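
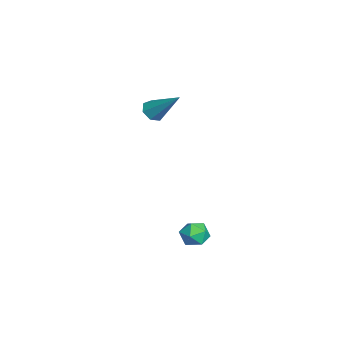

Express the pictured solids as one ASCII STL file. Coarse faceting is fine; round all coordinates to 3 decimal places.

solid 
facet normal -0.468 -0.567 -0.678
outer loop
vertex -2.786 -3.472 2.509
vertex -3.189 -2.938 2.341
vertex -2.58 -3.119 2.072
endloop
endfacet
facet normal 0.911 -0.397 0.109
outer loop
vertex -2.786 -3.472 2.509
vertex -2.58 -3.119 2.072
vertex -2.171 -1.702 3.819
endloop
endfacet
facet normal -0.468 -0.568 -0.677
outer loop
vertex -2.58 -3.119 2.072
vertex -3.189 -2.938 2.341
vertex -2.833 -2.63 1.837
endloop
endfacet
facet normal 0.875 0.255 -0.412
outer loop
vertex -2.58 -3.119 2.072
vertex -2.833 -2.63 1.837
vertex -2.171 -1.702 3.819
endloop
endfacet
facet normal -0.467 -0.568 -0.677
outer loop
vertex -2.833 -2.63 1.837
vertex -3.189 -2.938 2.341
vertex -3.354 -2.373 1.981
endloop
endfacet
facet normal 0.277 0.831 -0.482
outer loop
vertex -2.833 -2.63 1.837
vertex -3.354 -2.373 1.981
vertex -2.171 -1.702 3.819
endloop
endfacet
facet normal -0.467 -0.568 -0.678
outer loop
vertex -3.354 -2.373 1.981
vertex -3.189 -2.938 2.341
vertex -3.751 -2.542 2.396
endloop
endfacet
facet normal -0.434 0.900 -0.049
outer loop
vertex -3.354 -2.373 1.981
vertex -3.751 -2.542 2.396
vertex -2.171 -1.702 3.819
endloop
endfacet
facet normal -0.466 -0.568 -0.678
outer loop
vertex -3.751 -2.542 2.396
vertex -3.189 -2.938 2.341
vertex -3.725 -3.009 2.769
endloop
endfacet
facet normal -0.721 0.407 0.560
outer loop
vertex -3.751 -2.542 2.396
vertex -3.725 -3.009 2.769
vertex -2.171 -1.702 3.819
endloop
endfacet
facet normal -0.467 -0.567 -0.679
outer loop
vertex -3.725 -3.009 2.769
vertex -3.189 -2.938 2.341
vertex -3.296 -3.423 2.82
endloop
endfacet
facet normal -0.370 -0.274 0.888
outer loop
vertex -3.725 -3.009 2.769
vertex -3.296 -3.423 2.82
vertex -2.171 -1.702 3.819
endloop
endfacet
facet normal -0.468 -0.567 -0.678
outer loop
vertex -3.296 -3.423 2.82
vertex -3.189 -2.938 2.341
vertex -2.786 -3.472 2.509
endloop
endfacet
facet normal 0.358 -0.633 0.687
outer loop
vertex -3.296 -3.423 2.82
vertex -2.786 -3.472 2.509
vertex -2.171 -1.702 3.819
endloop
endfacet
facet normal -0.939 0.227 0.260
outer loop
vertex 0.894 -0.927 -3.787
vertex 0.92 -1.496 -3.196
vertex 1.151 -0.725 -3.035
endloop
endfacet
facet normal -0.603 0.797 -0.008
outer loop
vertex 0.894 -0.927 -3.787
vertex 1.151 -0.725 -3.035
vertex 1.543 -0.435 -3.694
endloop
endfacet
facet normal -0.386 0.635 -0.669
outer loop
vertex 0.894 -0.927 -3.787
vertex 1.543 -0.435 -3.694
vertex 1.555 -1.026 -4.262
endloop
endfacet
facet normal -0.587 -0.034 -0.809
outer loop
vertex 0.894 -0.927 -3.787
vertex 1.555 -1.026 -4.262
vertex 1.17 -1.681 -3.955
endloop
endfacet
facet normal -0.928 -0.287 -0.236
outer loop
vertex 0.894 -0.927 -3.787
vertex 1.17 -1.681 -3.955
vertex 0.92 -1.496 -3.196
endloop
endfacet
facet normal -0.024 0.920 0.390
outer loop
vertex 1.543 -0.435 -3.694
vertex 1.151 -0.725 -3.035
vertex 1.97 -0.699 -3.045
endloop
endfacet
facet normal -0.567 -0.002 0.824
outer loop
vertex 1.151 -0.725 -3.035
vertex 0.92 -1.496 -3.196
vertex 1.585 -1.354 -2.738
endloop
endfacet
facet normal -0.550 -0.835 0.022
outer loop
vertex 0.92 -1.496 -3.196
vertex 1.17 -1.681 -3.955
vertex 1.597 -1.945 -3.306
endloop
endfacet
facet normal 0.002 -0.426 -0.905
outer loop
vertex 1.17 -1.681 -3.955
vertex 1.555 -1.026 -4.262
vertex 1.989 -1.655 -3.965
endloop
endfacet
facet normal 0.326 0.658 -0.678
outer loop
vertex 1.555 -1.026 -4.262
vertex 1.543 -0.435 -3.694
vertex 2.22 -0.884 -3.804
endloop
endfacet
facet normal 0.587 0.034 0.809
outer loop
vertex 2.246 -1.453 -3.213
vertex 1.97 -0.699 -3.045
vertex 1.585 -1.354 -2.738
endloop
endfacet
facet normal 0.386 -0.635 0.669
outer loop
vertex 2.246 -1.453 -3.213
vertex 1.585 -1.354 -2.738
vertex 1.597 -1.945 -3.306
endloop
endfacet
facet normal 0.603 -0.797 0.008
outer loop
vertex 2.246 -1.453 -3.213
vertex 1.597 -1.945 -3.306
vertex 1.989 -1.655 -3.965
endloop
endfacet
facet normal 0.939 -0.227 -0.260
outer loop
vertex 2.246 -1.453 -3.213
vertex 1.989 -1.655 -3.965
vertex 2.22 -0.884 -3.804
endloop
endfacet
facet normal 0.928 0.287 0.236
outer loop
vertex 2.246 -1.453 -3.213
vertex 2.22 -0.884 -3.804
vertex 1.97 -0.699 -3.045
endloop
endfacet
facet normal -0.002 0.426 0.905
outer loop
vertex 1.585 -1.354 -2.738
vertex 1.97 -0.699 -3.045
vertex 1.151 -0.725 -3.035
endloop
endfacet
facet normal -0.326 -0.658 0.678
outer loop
vertex 1.597 -1.945 -3.306
vertex 1.585 -1.354 -2.738
vertex 0.92 -1.496 -3.196
endloop
endfacet
facet normal 0.024 -0.920 -0.390
outer loop
vertex 1.989 -1.655 -3.965
vertex 1.597 -1.945 -3.306
vertex 1.17 -1.681 -3.955
endloop
endfacet
facet normal 0.567 0.002 -0.824
outer loop
vertex 2.22 -0.884 -3.804
vertex 1.989 -1.655 -3.965
vertex 1.555 -1.026 -4.262
endloop
endfacet
facet normal 0.550 0.835 -0.022
outer loop
vertex 1.97 -0.699 -3.045
vertex 2.22 -0.884 -3.804
vertex 1.543 -0.435 -3.694
endloop
endfacet

endsolid


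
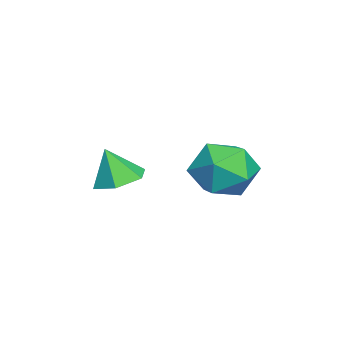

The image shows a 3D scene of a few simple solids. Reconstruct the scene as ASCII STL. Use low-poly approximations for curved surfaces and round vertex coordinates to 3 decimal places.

solid 
facet normal -0.988 -0.151 0.005
outer loop
vertex 2.808 1.533 -4.343
vertex 2.96 0.561 -3.715
vertex 2.806 1.585 -3.177
endloop
endfacet
facet normal -0.838 0.545 -0.026
outer loop
vertex 2.808 1.533 -4.343
vertex 2.806 1.585 -3.177
vertex 3.359 2.405 -3.796
endloop
endfacet
facet normal -0.442 0.660 -0.607
outer loop
vertex 2.808 1.533 -4.343
vertex 3.359 2.405 -3.796
vertex 3.854 1.888 -4.718
endloop
endfacet
facet normal -0.347 0.034 -0.937
outer loop
vertex 2.808 1.533 -4.343
vertex 3.854 1.888 -4.718
vertex 3.608 0.748 -4.668
endloop
endfacet
facet normal -0.686 -0.468 -0.558
outer loop
vertex 2.808 1.533 -4.343
vertex 3.608 0.748 -4.668
vertex 2.96 0.561 -3.715
endloop
endfacet
facet normal -0.443 0.711 0.546
outer loop
vertex 3.359 2.405 -3.796
vertex 2.806 1.585 -3.177
vertex 3.852 1.972 -2.832
endloop
endfacet
facet normal -0.686 -0.416 0.596
outer loop
vertex 2.806 1.585 -3.177
vertex 2.96 0.561 -3.715
vertex 3.606 0.832 -2.782
endloop
endfacet
facet normal -0.197 -0.928 -0.316
outer loop
vertex 2.96 0.561 -3.715
vertex 3.608 0.748 -4.668
vertex 4.101 0.315 -3.704
endloop
endfacet
facet normal 0.350 -0.116 -0.930
outer loop
vertex 3.608 0.748 -4.668
vertex 3.854 1.888 -4.718
vertex 4.654 1.135 -4.323
endloop
endfacet
facet normal 0.197 0.896 -0.397
outer loop
vertex 3.854 1.888 -4.718
vertex 3.359 2.405 -3.796
vertex 4.5 2.159 -3.785
endloop
endfacet
facet normal 0.347 -0.034 0.937
outer loop
vertex 4.652 1.187 -3.157
vertex 3.852 1.972 -2.832
vertex 3.606 0.832 -2.782
endloop
endfacet
facet normal 0.442 -0.660 0.607
outer loop
vertex 4.652 1.187 -3.157
vertex 3.606 0.832 -2.782
vertex 4.101 0.315 -3.704
endloop
endfacet
facet normal 0.838 -0.545 0.026
outer loop
vertex 4.652 1.187 -3.157
vertex 4.101 0.315 -3.704
vertex 4.654 1.135 -4.323
endloop
endfacet
facet normal 0.988 0.151 -0.005
outer loop
vertex 4.652 1.187 -3.157
vertex 4.654 1.135 -4.323
vertex 4.5 2.159 -3.785
endloop
endfacet
facet normal 0.686 0.468 0.558
outer loop
vertex 4.652 1.187 -3.157
vertex 4.5 2.159 -3.785
vertex 3.852 1.972 -2.832
endloop
endfacet
facet normal -0.350 0.116 0.930
outer loop
vertex 3.606 0.832 -2.782
vertex 3.852 1.972 -2.832
vertex 2.806 1.585 -3.177
endloop
endfacet
facet normal -0.197 -0.896 0.397
outer loop
vertex 4.101 0.315 -3.704
vertex 3.606 0.832 -2.782
vertex 2.96 0.561 -3.715
endloop
endfacet
facet normal 0.443 -0.711 -0.546
outer loop
vertex 4.654 1.135 -4.323
vertex 4.101 0.315 -3.704
vertex 3.608 0.748 -4.668
endloop
endfacet
facet normal 0.686 0.416 -0.596
outer loop
vertex 4.5 2.159 -3.785
vertex 4.654 1.135 -4.323
vertex 3.854 1.888 -4.718
endloop
endfacet
facet normal 0.197 0.928 0.316
outer loop
vertex 3.852 1.972 -2.832
vertex 4.5 2.159 -3.785
vertex 3.359 2.405 -3.796
endloop
endfacet
facet normal -0.005 0.328 -0.945
outer loop
vertex 4.14 -2.456 -4.641
vertex 3.647 -1.768 -4.399
vertex 4.524 -1.708 -4.383
endloop
endfacet
facet normal 0.777 -0.521 0.353
outer loop
vertex 4.14 -2.456 -4.641
vertex 4.524 -1.708 -4.383
vertex 3.653 -2.192 -3.181
endloop
endfacet
facet normal -0.005 0.327 -0.945
outer loop
vertex 4.524 -1.708 -4.383
vertex 3.647 -1.768 -4.399
vertex 4.032 -1.02 -4.142
endloop
endfacet
facet normal 0.716 0.289 0.635
outer loop
vertex 4.524 -1.708 -4.383
vertex 4.032 -1.02 -4.142
vertex 3.653 -2.192 -3.181
endloop
endfacet
facet normal -0.006 0.327 -0.945
outer loop
vertex 4.032 -1.02 -4.142
vertex 3.647 -1.768 -4.399
vertex 3.154 -1.081 -4.158
endloop
endfacet
facet normal -0.059 0.644 0.763
outer loop
vertex 4.032 -1.02 -4.142
vertex 3.154 -1.081 -4.158
vertex 3.653 -2.192 -3.181
endloop
endfacet
facet normal -0.005 0.328 -0.945
outer loop
vertex 3.154 -1.081 -4.158
vertex 3.647 -1.768 -4.399
vertex 2.769 -1.829 -4.416
endloop
endfacet
facet normal -0.772 0.188 0.608
outer loop
vertex 3.154 -1.081 -4.158
vertex 2.769 -1.829 -4.416
vertex 3.653 -2.192 -3.181
endloop
endfacet
facet normal -0.004 0.328 -0.945
outer loop
vertex 2.769 -1.829 -4.416
vertex 3.647 -1.768 -4.399
vertex 3.262 -2.517 -4.657
endloop
endfacet
facet normal -0.711 -0.623 0.326
outer loop
vertex 2.769 -1.829 -4.416
vertex 3.262 -2.517 -4.657
vertex 3.653 -2.192 -3.181
endloop
endfacet
facet normal -0.006 0.328 -0.945
outer loop
vertex 3.262 -2.517 -4.657
vertex 3.647 -1.768 -4.399
vertex 4.14 -2.456 -4.641
endloop
endfacet
facet normal 0.064 -0.978 0.198
outer loop
vertex 3.262 -2.517 -4.657
vertex 4.14 -2.456 -4.641
vertex 3.653 -2.192 -3.181
endloop
endfacet

endsolid


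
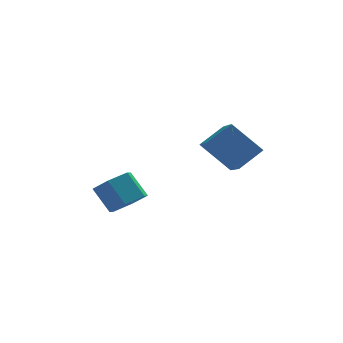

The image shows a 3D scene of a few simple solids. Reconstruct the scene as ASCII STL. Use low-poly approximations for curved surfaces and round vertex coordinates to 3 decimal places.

solid 
facet normal -0.652 0.336 0.680
outer loop
vertex 3.223 -3.052 2.951
vertex 3.179 -1.707 2.245
vertex 2.435 -3.387 2.361
endloop
endfacet
facet normal 0.029 -0.885 0.464
outer loop
vertex 3.341 -3.853 1.415
vertex 3.223 -3.052 2.951
vertex 2.435 -3.387 2.361
endloop
endfacet
facet normal -0.652 0.336 0.680
outer loop
vertex 2.435 -3.387 2.361
vertex 3.179 -1.707 2.245
vertex 2.391 -2.042 1.655
endloop
endfacet
facet normal -0.758 -0.322 -0.567
outer loop
vertex 2.391 -2.042 1.655
vertex 3.341 -3.853 1.415
vertex 2.435 -3.387 2.361
endloop
endfacet
facet normal 0.758 0.322 0.567
outer loop
vertex 3.223 -3.052 2.951
vertex 4.085 -2.173 1.299
vertex 3.179 -1.707 2.245
endloop
endfacet
facet normal 0.029 -0.885 0.464
outer loop
vertex 4.129 -3.518 2.005
vertex 3.223 -3.052 2.951
vertex 3.341 -3.853 1.415
endloop
endfacet
facet normal 0.758 0.322 0.567
outer loop
vertex 4.129 -3.518 2.005
vertex 4.085 -2.173 1.299
vertex 3.223 -3.052 2.951
endloop
endfacet
facet normal -0.029 0.885 -0.464
outer loop
vertex 3.179 -1.707 2.245
vertex 4.085 -2.173 1.299
vertex 2.391 -2.042 1.655
endloop
endfacet
facet normal -0.758 -0.322 -0.567
outer loop
vertex 3.297 -2.508 0.709
vertex 3.341 -3.853 1.415
vertex 2.391 -2.042 1.655
endloop
endfacet
facet normal -0.029 0.885 -0.464
outer loop
vertex 2.391 -2.042 1.655
vertex 4.085 -2.173 1.299
vertex 3.297 -2.508 0.709
endloop
endfacet
facet normal 0.652 -0.336 -0.680
outer loop
vertex 3.297 -2.508 0.709
vertex 4.129 -3.518 2.005
vertex 3.341 -3.853 1.415
endloop
endfacet
facet normal 0.652 -0.336 -0.680
outer loop
vertex 4.085 -2.173 1.299
vertex 4.129 -3.518 2.005
vertex 3.297 -2.508 0.709
endloop
endfacet
facet normal 0.449 -0.500 -0.740
outer loop
vertex 0.536 -3.297 0.154
vertex 0.094 -3.0 -0.315
vertex 0.708 -2.682 -0.157
endloop
endfacet
facet normal 0.860 0.017 0.510
outer loop
vertex 0.536 -3.297 0.154
vertex 0.708 -2.682 -0.157
vertex 0.069 -2.777 0.924
endloop
endfacet
facet normal 0.860 0.017 0.510
outer loop
vertex 0.069 -2.777 0.924
vertex 0.708 -2.682 -0.157
vertex 0.241 -2.162 0.613
endloop
endfacet
facet normal -0.449 0.500 0.741
outer loop
vertex 0.069 -2.777 0.924
vertex 0.241 -2.162 0.613
vertex -0.374 -2.48 0.455
endloop
endfacet
facet normal 0.450 -0.501 -0.740
outer loop
vertex 0.708 -2.682 -0.157
vertex 0.094 -3.0 -0.315
vertex 0.266 -2.386 -0.626
endloop
endfacet
facet normal 0.640 0.758 -0.124
outer loop
vertex 0.708 -2.682 -0.157
vertex 0.266 -2.386 -0.626
vertex 0.241 -2.162 0.613
endloop
endfacet
facet normal 0.641 0.758 -0.124
outer loop
vertex 0.241 -2.162 0.613
vertex 0.266 -2.386 -0.626
vertex -0.201 -1.865 0.144
endloop
endfacet
facet normal -0.449 0.501 0.740
outer loop
vertex 0.241 -2.162 0.613
vertex -0.201 -1.865 0.144
vertex -0.374 -2.48 0.455
endloop
endfacet
facet normal 0.448 -0.501 -0.741
outer loop
vertex 0.266 -2.386 -0.626
vertex 0.094 -3.0 -0.315
vertex -0.349 -2.703 -0.784
endloop
endfacet
facet normal -0.219 0.741 -0.634
outer loop
vertex 0.266 -2.386 -0.626
vertex -0.349 -2.703 -0.784
vertex -0.201 -1.865 0.144
endloop
endfacet
facet normal -0.220 0.741 -0.634
outer loop
vertex -0.201 -1.865 0.144
vertex -0.349 -2.703 -0.784
vertex -0.816 -2.183 -0.014
endloop
endfacet
facet normal -0.449 0.501 0.740
outer loop
vertex -0.201 -1.865 0.144
vertex -0.816 -2.183 -0.014
vertex -0.374 -2.48 0.455
endloop
endfacet
facet normal 0.449 -0.500 -0.741
outer loop
vertex -0.349 -2.703 -0.784
vertex 0.094 -3.0 -0.315
vertex -0.521 -3.318 -0.473
endloop
endfacet
facet normal -0.860 -0.017 -0.510
outer loop
vertex -0.349 -2.703 -0.784
vertex -0.521 -3.318 -0.473
vertex -0.816 -2.183 -0.014
endloop
endfacet
facet normal -0.860 -0.017 -0.510
outer loop
vertex -0.816 -2.183 -0.014
vertex -0.521 -3.318 -0.473
vertex -0.988 -2.798 0.297
endloop
endfacet
facet normal -0.449 0.500 0.740
outer loop
vertex -0.816 -2.183 -0.014
vertex -0.988 -2.798 0.297
vertex -0.374 -2.48 0.455
endloop
endfacet
facet normal 0.449 -0.501 -0.740
outer loop
vertex -0.521 -3.318 -0.473
vertex 0.094 -3.0 -0.315
vertex -0.079 -3.615 -0.004
endloop
endfacet
facet normal -0.640 -0.758 0.124
outer loop
vertex -0.521 -3.318 -0.473
vertex -0.079 -3.615 -0.004
vertex -0.988 -2.798 0.297
endloop
endfacet
facet normal -0.640 -0.758 0.125
outer loop
vertex -0.988 -2.798 0.297
vertex -0.079 -3.615 -0.004
vertex -0.546 -3.094 0.766
endloop
endfacet
facet normal -0.450 0.501 0.740
outer loop
vertex -0.988 -2.798 0.297
vertex -0.546 -3.094 0.766
vertex -0.374 -2.48 0.455
endloop
endfacet
facet normal 0.449 -0.501 -0.740
outer loop
vertex -0.079 -3.615 -0.004
vertex 0.094 -3.0 -0.315
vertex 0.536 -3.297 0.154
endloop
endfacet
facet normal 0.220 -0.741 0.635
outer loop
vertex -0.079 -3.615 -0.004
vertex 0.536 -3.297 0.154
vertex -0.546 -3.094 0.766
endloop
endfacet
facet normal 0.219 -0.742 0.634
outer loop
vertex -0.546 -3.094 0.766
vertex 0.536 -3.297 0.154
vertex 0.069 -2.777 0.924
endloop
endfacet
facet normal -0.448 0.501 0.741
outer loop
vertex -0.546 -3.094 0.766
vertex 0.069 -2.777 0.924
vertex -0.374 -2.48 0.455
endloop
endfacet

endsolid


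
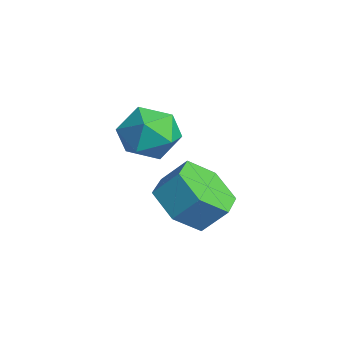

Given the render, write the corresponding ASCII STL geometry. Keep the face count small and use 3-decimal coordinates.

solid 
facet normal -0.886 0.034 0.462
outer loop
vertex -4.646 1.934 0.992
vertex -4.84 0.945 0.693
vertex -4.356 1.132 1.607
endloop
endfacet
facet normal -0.412 0.456 0.789
outer loop
vertex -4.646 1.934 0.992
vertex -4.356 1.132 1.607
vertex -3.71 1.951 1.471
endloop
endfacet
facet normal -0.177 0.933 0.313
outer loop
vertex -4.646 1.934 0.992
vertex -3.71 1.951 1.471
vertex -3.796 2.27 0.473
endloop
endfacet
facet normal -0.506 0.806 -0.307
outer loop
vertex -4.646 1.934 0.992
vertex -3.796 2.27 0.473
vertex -4.494 1.648 -0.008
endloop
endfacet
facet normal -0.944 0.250 -0.215
outer loop
vertex -4.646 1.934 0.992
vertex -4.494 1.648 -0.008
vertex -4.84 0.945 0.693
endloop
endfacet
facet normal 0.142 0.052 0.989
outer loop
vertex -3.71 1.951 1.471
vertex -4.356 1.132 1.607
vertex -3.326 0.972 1.468
endloop
endfacet
facet normal -0.625 -0.630 0.460
outer loop
vertex -4.356 1.132 1.607
vertex -4.84 0.945 0.693
vertex -4.024 0.35 0.987
endloop
endfacet
facet normal -0.719 -0.280 -0.636
outer loop
vertex -4.84 0.945 0.693
vertex -4.494 1.648 -0.008
vertex -4.11 0.669 -0.011
endloop
endfacet
facet normal -0.010 0.619 -0.786
outer loop
vertex -4.494 1.648 -0.008
vertex -3.796 2.27 0.473
vertex -3.464 1.488 -0.147
endloop
endfacet
facet normal 0.522 0.824 0.218
outer loop
vertex -3.796 2.27 0.473
vertex -3.71 1.951 1.471
vertex -2.98 1.675 0.767
endloop
endfacet
facet normal 0.506 -0.806 0.307
outer loop
vertex -3.174 0.686 0.468
vertex -3.326 0.972 1.468
vertex -4.024 0.35 0.987
endloop
endfacet
facet normal 0.177 -0.933 -0.313
outer loop
vertex -3.174 0.686 0.468
vertex -4.024 0.35 0.987
vertex -4.11 0.669 -0.011
endloop
endfacet
facet normal 0.412 -0.456 -0.789
outer loop
vertex -3.174 0.686 0.468
vertex -4.11 0.669 -0.011
vertex -3.464 1.488 -0.147
endloop
endfacet
facet normal 0.886 -0.034 -0.462
outer loop
vertex -3.174 0.686 0.468
vertex -3.464 1.488 -0.147
vertex -2.98 1.675 0.767
endloop
endfacet
facet normal 0.944 -0.250 0.215
outer loop
vertex -3.174 0.686 0.468
vertex -2.98 1.675 0.767
vertex -3.326 0.972 1.468
endloop
endfacet
facet normal 0.010 -0.619 0.786
outer loop
vertex -4.024 0.35 0.987
vertex -3.326 0.972 1.468
vertex -4.356 1.132 1.607
endloop
endfacet
facet normal -0.522 -0.824 -0.218
outer loop
vertex -4.11 0.669 -0.011
vertex -4.024 0.35 0.987
vertex -4.84 0.945 0.693
endloop
endfacet
facet normal -0.142 -0.052 -0.989
outer loop
vertex -3.464 1.488 -0.147
vertex -4.11 0.669 -0.011
vertex -4.494 1.648 -0.008
endloop
endfacet
facet normal 0.625 0.630 -0.460
outer loop
vertex -2.98 1.675 0.767
vertex -3.464 1.488 -0.147
vertex -3.796 2.27 0.473
endloop
endfacet
facet normal 0.719 0.280 0.636
outer loop
vertex -3.326 0.972 1.468
vertex -2.98 1.675 0.767
vertex -3.71 1.951 1.471
endloop
endfacet
facet normal -0.289 -0.609 -0.738
outer loop
vertex -0.486 1.679 -1.393
vertex -1.378 1.398 -0.812
vertex -1.418 2.254 -1.503
endloop
endfacet
facet normal 0.447 0.596 -0.667
outer loop
vertex -0.486 1.679 -1.393
vertex -1.418 2.254 -1.503
vertex -0.171 2.343 -0.588
endloop
endfacet
facet normal 0.447 0.596 -0.667
outer loop
vertex -0.171 2.343 -0.588
vertex -1.418 2.254 -1.503
vertex -1.103 2.918 -0.698
endloop
endfacet
facet normal 0.289 0.609 0.739
outer loop
vertex -0.171 2.343 -0.588
vertex -1.103 2.918 -0.698
vertex -1.062 2.062 -0.008
endloop
endfacet
facet normal -0.289 -0.609 -0.738
outer loop
vertex -1.418 2.254 -1.503
vertex -1.378 1.398 -0.812
vertex -2.309 1.973 -0.922
endloop
endfacet
facet normal -0.510 0.751 -0.420
outer loop
vertex -1.418 2.254 -1.503
vertex -2.309 1.973 -0.922
vertex -1.103 2.918 -0.698
endloop
endfacet
facet normal -0.510 0.751 -0.420
outer loop
vertex -1.103 2.918 -0.698
vertex -2.309 1.973 -0.922
vertex -1.994 2.637 -0.117
endloop
endfacet
facet normal 0.289 0.609 0.738
outer loop
vertex -1.103 2.918 -0.698
vertex -1.994 2.637 -0.117
vertex -1.062 2.062 -0.008
endloop
endfacet
facet normal -0.289 -0.609 -0.739
outer loop
vertex -2.309 1.973 -0.922
vertex -1.378 1.398 -0.812
vertex -2.269 1.117 -0.232
endloop
endfacet
facet normal -0.957 0.154 0.247
outer loop
vertex -2.309 1.973 -0.922
vertex -2.269 1.117 -0.232
vertex -1.994 2.637 -0.117
endloop
endfacet
facet normal -0.957 0.154 0.247
outer loop
vertex -1.994 2.637 -0.117
vertex -2.269 1.117 -0.232
vertex -1.954 1.781 0.573
endloop
endfacet
facet normal 0.289 0.609 0.739
outer loop
vertex -1.994 2.637 -0.117
vertex -1.954 1.781 0.573
vertex -1.062 2.062 -0.008
endloop
endfacet
facet normal -0.289 -0.609 -0.739
outer loop
vertex -2.269 1.117 -0.232
vertex -1.378 1.398 -0.812
vertex -1.337 0.542 -0.122
endloop
endfacet
facet normal -0.447 -0.596 0.667
outer loop
vertex -2.269 1.117 -0.232
vertex -1.337 0.542 -0.122
vertex -1.954 1.781 0.573
endloop
endfacet
facet normal -0.447 -0.596 0.667
outer loop
vertex -1.954 1.781 0.573
vertex -1.337 0.542 -0.122
vertex -1.022 1.206 0.683
endloop
endfacet
facet normal 0.289 0.609 0.738
outer loop
vertex -1.954 1.781 0.573
vertex -1.022 1.206 0.683
vertex -1.062 2.062 -0.008
endloop
endfacet
facet normal -0.289 -0.609 -0.738
outer loop
vertex -1.337 0.542 -0.122
vertex -1.378 1.398 -0.812
vertex -0.446 0.823 -0.703
endloop
endfacet
facet normal 0.510 -0.751 0.420
outer loop
vertex -1.337 0.542 -0.122
vertex -0.446 0.823 -0.703
vertex -1.022 1.206 0.683
endloop
endfacet
facet normal 0.510 -0.751 0.420
outer loop
vertex -1.022 1.206 0.683
vertex -0.446 0.823 -0.703
vertex -0.131 1.487 0.102
endloop
endfacet
facet normal 0.289 0.609 0.738
outer loop
vertex -1.022 1.206 0.683
vertex -0.131 1.487 0.102
vertex -1.062 2.062 -0.008
endloop
endfacet
facet normal -0.289 -0.609 -0.739
outer loop
vertex -0.446 0.823 -0.703
vertex -1.378 1.398 -0.812
vertex -0.486 1.679 -1.393
endloop
endfacet
facet normal 0.957 -0.154 -0.247
outer loop
vertex -0.446 0.823 -0.703
vertex -0.486 1.679 -1.393
vertex -0.131 1.487 0.102
endloop
endfacet
facet normal 0.957 -0.154 -0.247
outer loop
vertex -0.131 1.487 0.102
vertex -0.486 1.679 -1.393
vertex -0.171 2.343 -0.588
endloop
endfacet
facet normal 0.289 0.609 0.739
outer loop
vertex -0.131 1.487 0.102
vertex -0.171 2.343 -0.588
vertex -1.062 2.062 -0.008
endloop
endfacet

endsolid


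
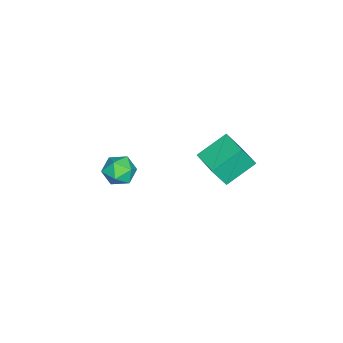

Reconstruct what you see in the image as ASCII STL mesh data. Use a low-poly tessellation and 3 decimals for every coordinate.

solid 
facet normal -0.363 0.800 0.478
outer loop
vertex -4.288 -2.454 -2.564
vertex -4.41 -3.068 -1.629
vertex -3.447 -2.518 -1.819
endloop
endfacet
facet normal 0.101 0.994 -0.029
outer loop
vertex -4.288 -2.454 -2.564
vertex -3.447 -2.518 -1.819
vertex -3.227 -2.572 -2.921
endloop
endfacet
facet normal -0.137 0.745 -0.653
outer loop
vertex -4.288 -2.454 -2.564
vertex -3.227 -2.572 -2.921
vertex -4.055 -3.155 -3.412
endloop
endfacet
facet normal -0.748 0.396 -0.533
outer loop
vertex -4.288 -2.454 -2.564
vertex -4.055 -3.155 -3.412
vertex -4.786 -3.461 -2.613
endloop
endfacet
facet normal -0.887 0.431 0.167
outer loop
vertex -4.288 -2.454 -2.564
vertex -4.786 -3.461 -2.613
vertex -4.41 -3.068 -1.629
endloop
endfacet
facet normal 0.726 0.679 0.112
outer loop
vertex -3.227 -2.572 -2.921
vertex -3.447 -2.518 -1.819
vertex -2.694 -3.259 -2.207
endloop
endfacet
facet normal -0.025 0.365 0.931
outer loop
vertex -3.447 -2.518 -1.819
vertex -4.41 -3.068 -1.629
vertex -3.425 -3.565 -1.408
endloop
endfacet
facet normal -0.873 -0.234 0.427
outer loop
vertex -4.41 -3.068 -1.629
vertex -4.786 -3.461 -2.613
vertex -4.253 -4.148 -1.899
endloop
endfacet
facet normal -0.648 -0.290 -0.704
outer loop
vertex -4.786 -3.461 -2.613
vertex -4.055 -3.155 -3.412
vertex -4.033 -4.202 -3.001
endloop
endfacet
facet normal 0.340 0.274 -0.899
outer loop
vertex -4.055 -3.155 -3.412
vertex -3.227 -2.572 -2.921
vertex -3.07 -3.652 -3.191
endloop
endfacet
facet normal 0.748 -0.396 0.533
outer loop
vertex -3.192 -4.266 -2.256
vertex -2.694 -3.259 -2.207
vertex -3.425 -3.565 -1.408
endloop
endfacet
facet normal 0.137 -0.745 0.653
outer loop
vertex -3.192 -4.266 -2.256
vertex -3.425 -3.565 -1.408
vertex -4.253 -4.148 -1.899
endloop
endfacet
facet normal -0.101 -0.994 0.029
outer loop
vertex -3.192 -4.266 -2.256
vertex -4.253 -4.148 -1.899
vertex -4.033 -4.202 -3.001
endloop
endfacet
facet normal 0.363 -0.800 -0.478
outer loop
vertex -3.192 -4.266 -2.256
vertex -4.033 -4.202 -3.001
vertex -3.07 -3.652 -3.191
endloop
endfacet
facet normal 0.887 -0.431 -0.167
outer loop
vertex -3.192 -4.266 -2.256
vertex -3.07 -3.652 -3.191
vertex -2.694 -3.259 -2.207
endloop
endfacet
facet normal 0.648 0.290 0.704
outer loop
vertex -3.425 -3.565 -1.408
vertex -2.694 -3.259 -2.207
vertex -3.447 -2.518 -1.819
endloop
endfacet
facet normal -0.340 -0.274 0.899
outer loop
vertex -4.253 -4.148 -1.899
vertex -3.425 -3.565 -1.408
vertex -4.41 -3.068 -1.629
endloop
endfacet
facet normal -0.726 -0.679 -0.112
outer loop
vertex -4.033 -4.202 -3.001
vertex -4.253 -4.148 -1.899
vertex -4.786 -3.461 -2.613
endloop
endfacet
facet normal 0.025 -0.365 -0.931
outer loop
vertex -3.07 -3.652 -3.191
vertex -4.033 -4.202 -3.001
vertex -4.055 -3.155 -3.412
endloop
endfacet
facet normal 0.873 0.234 -0.427
outer loop
vertex -2.694 -3.259 -2.207
vertex -3.07 -3.652 -3.191
vertex -3.227 -2.572 -2.921
endloop
endfacet
facet normal -0.294 0.404 -0.866
outer loop
vertex -3.492 3.91 2.121
vertex -2.169 5.154 2.252
vertex -2.163 2.609 1.062
endloop
endfacet
facet normal -0.726 -0.683 -0.072
outer loop
vertex -1.651 1.906 2.568
vertex -3.492 3.91 2.121
vertex -2.163 2.609 1.062
endloop
endfacet
facet normal -0.295 0.404 -0.866
outer loop
vertex -2.163 2.609 1.062
vertex -2.169 5.154 2.252
vertex -0.841 3.853 1.192
endloop
endfacet
facet normal 0.621 -0.608 -0.495
outer loop
vertex -0.841 3.853 1.192
vertex -1.651 1.906 2.568
vertex -2.163 2.609 1.062
endloop
endfacet
facet normal -0.621 0.608 0.495
outer loop
vertex -3.492 3.91 2.121
vertex -1.657 4.451 3.758
vertex -2.169 5.154 2.252
endloop
endfacet
facet normal -0.727 -0.683 -0.071
outer loop
vertex -2.979 3.207 3.628
vertex -3.492 3.91 2.121
vertex -1.651 1.906 2.568
endloop
endfacet
facet normal -0.621 0.608 0.495
outer loop
vertex -2.979 3.207 3.628
vertex -1.657 4.451 3.758
vertex -3.492 3.91 2.121
endloop
endfacet
facet normal 0.727 0.683 0.072
outer loop
vertex -2.169 5.154 2.252
vertex -1.657 4.451 3.758
vertex -0.841 3.853 1.192
endloop
endfacet
facet normal 0.621 -0.608 -0.495
outer loop
vertex -0.328 3.15 2.699
vertex -1.651 1.906 2.568
vertex -0.841 3.853 1.192
endloop
endfacet
facet normal 0.726 0.684 0.072
outer loop
vertex -0.841 3.853 1.192
vertex -1.657 4.451 3.758
vertex -0.328 3.15 2.699
endloop
endfacet
facet normal 0.295 -0.405 0.866
outer loop
vertex -0.328 3.15 2.699
vertex -2.979 3.207 3.628
vertex -1.651 1.906 2.568
endloop
endfacet
facet normal 0.295 -0.404 0.866
outer loop
vertex -1.657 4.451 3.758
vertex -2.979 3.207 3.628
vertex -0.328 3.15 2.699
endloop
endfacet

endsolid


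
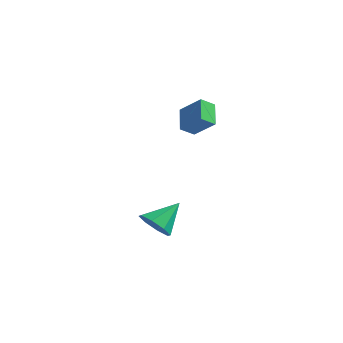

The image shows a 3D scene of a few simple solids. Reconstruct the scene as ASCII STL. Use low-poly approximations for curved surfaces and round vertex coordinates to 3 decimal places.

solid 
facet normal -0.526 0.579 0.623
outer loop
vertex -0.595 0.905 4.325
vertex -0.307 1.716 3.815
vertex -1.94 0.756 3.329
endloop
endfacet
facet normal -0.288 -0.811 0.510
outer loop
vertex -1.093 -0.176 2.325
vertex -0.595 0.905 4.325
vertex -1.94 0.756 3.329
endloop
endfacet
facet normal -0.526 0.579 0.623
outer loop
vertex -1.94 0.756 3.329
vertex -0.307 1.716 3.815
vertex -1.652 1.567 2.819
endloop
endfacet
facet normal -0.800 -0.089 -0.593
outer loop
vertex -1.652 1.567 2.819
vertex -1.093 -0.176 2.325
vertex -1.94 0.756 3.329
endloop
endfacet
facet normal 0.800 0.089 0.593
outer loop
vertex -0.595 0.905 4.325
vertex 0.54 0.784 2.811
vertex -0.307 1.716 3.815
endloop
endfacet
facet normal -0.288 -0.811 0.510
outer loop
vertex 0.252 -0.027 3.321
vertex -0.595 0.905 4.325
vertex -1.093 -0.176 2.325
endloop
endfacet
facet normal 0.800 0.089 0.593
outer loop
vertex 0.252 -0.027 3.321
vertex 0.54 0.784 2.811
vertex -0.595 0.905 4.325
endloop
endfacet
facet normal 0.288 0.811 -0.510
outer loop
vertex -0.307 1.716 3.815
vertex 0.54 0.784 2.811
vertex -1.652 1.567 2.819
endloop
endfacet
facet normal -0.800 -0.089 -0.593
outer loop
vertex -0.805 0.635 1.815
vertex -1.093 -0.176 2.325
vertex -1.652 1.567 2.819
endloop
endfacet
facet normal 0.288 0.811 -0.510
outer loop
vertex -1.652 1.567 2.819
vertex 0.54 0.784 2.811
vertex -0.805 0.635 1.815
endloop
endfacet
facet normal 0.526 -0.579 -0.623
outer loop
vertex -0.805 0.635 1.815
vertex 0.252 -0.027 3.321
vertex -1.093 -0.176 2.325
endloop
endfacet
facet normal 0.526 -0.579 -0.623
outer loop
vertex 0.54 0.784 2.811
vertex 0.252 -0.027 3.321
vertex -0.805 0.635 1.815
endloop
endfacet
facet normal -0.192 -0.743 -0.641
outer loop
vertex 0.22 -3.801 -2.922
vertex -0.243 -3.091 -3.607
vertex 0.766 -3.476 -3.462
endloop
endfacet
facet normal 0.740 -0.155 0.655
outer loop
vertex 0.22 -3.801 -2.922
vertex 0.766 -3.476 -3.462
vertex 0.143 -1.589 -2.313
endloop
endfacet
facet normal -0.191 -0.743 -0.641
outer loop
vertex 0.766 -3.476 -3.462
vertex -0.243 -3.091 -3.607
vertex 0.721 -2.925 -4.087
endloop
endfacet
facet normal 0.962 0.234 0.137
outer loop
vertex 0.766 -3.476 -3.462
vertex 0.721 -2.925 -4.087
vertex 0.143 -1.589 -2.313
endloop
endfacet
facet normal -0.191 -0.744 -0.641
outer loop
vertex 0.721 -2.925 -4.087
vertex -0.243 -3.091 -3.607
vertex 0.111 -2.472 -4.431
endloop
endfacet
facet normal 0.671 0.681 -0.294
outer loop
vertex 0.721 -2.925 -4.087
vertex 0.111 -2.472 -4.431
vertex 0.143 -1.589 -2.313
endloop
endfacet
facet normal -0.191 -0.744 -0.641
outer loop
vertex 0.111 -2.472 -4.431
vertex -0.243 -3.091 -3.607
vertex -0.706 -2.381 -4.293
endloop
endfacet
facet normal 0.038 0.922 -0.385
outer loop
vertex 0.111 -2.472 -4.431
vertex -0.706 -2.381 -4.293
vertex 0.143 -1.589 -2.313
endloop
endfacet
facet normal -0.191 -0.744 -0.641
outer loop
vertex -0.706 -2.381 -4.293
vertex -0.243 -3.091 -3.607
vertex -1.253 -2.706 -3.753
endloop
endfacet
facet normal -0.569 0.818 -0.084
outer loop
vertex -0.706 -2.381 -4.293
vertex -1.253 -2.706 -3.753
vertex 0.143 -1.589 -2.313
endloop
endfacet
facet normal -0.191 -0.744 -0.640
outer loop
vertex -1.253 -2.706 -3.753
vertex -0.243 -3.091 -3.607
vertex -1.208 -3.256 -3.127
endloop
endfacet
facet normal -0.792 0.430 0.434
outer loop
vertex -1.253 -2.706 -3.753
vertex -1.208 -3.256 -3.127
vertex 0.143 -1.589 -2.313
endloop
endfacet
facet normal -0.192 -0.743 -0.641
outer loop
vertex -1.208 -3.256 -3.127
vertex -0.243 -3.091 -3.607
vertex -0.598 -3.71 -2.783
endloop
endfacet
facet normal -0.501 -0.017 0.865
outer loop
vertex -1.208 -3.256 -3.127
vertex -0.598 -3.71 -2.783
vertex 0.143 -1.589 -2.313
endloop
endfacet
facet normal -0.192 -0.743 -0.641
outer loop
vertex -0.598 -3.71 -2.783
vertex -0.243 -3.091 -3.607
vertex 0.22 -3.801 -2.922
endloop
endfacet
facet normal 0.134 -0.259 0.957
outer loop
vertex -0.598 -3.71 -2.783
vertex 0.22 -3.801 -2.922
vertex 0.143 -1.589 -2.313
endloop
endfacet

endsolid


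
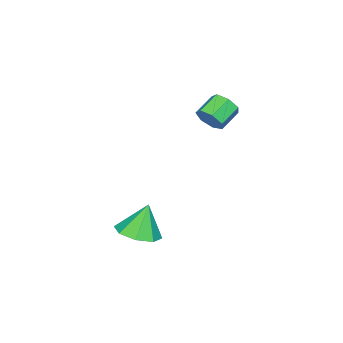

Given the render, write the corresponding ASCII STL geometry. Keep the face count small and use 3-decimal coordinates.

solid 
facet normal 0.889 -0.139 -0.435
outer loop
vertex -0.292 -1.988 2.366
vertex -0.524 -1.724 1.808
vertex -0.229 -1.421 2.314
endloop
endfacet
facet normal 0.443 0.033 0.896
outer loop
vertex -0.292 -1.988 2.366
vertex -0.229 -1.421 2.314
vertex -1.244 -1.839 2.831
endloop
endfacet
facet normal 0.443 0.033 0.896
outer loop
vertex -1.244 -1.839 2.831
vertex -0.229 -1.421 2.314
vertex -1.181 -1.273 2.779
endloop
endfacet
facet normal -0.890 0.139 0.435
outer loop
vertex -1.244 -1.839 2.831
vertex -1.181 -1.273 2.779
vertex -1.476 -1.576 2.272
endloop
endfacet
facet normal 0.889 -0.139 -0.435
outer loop
vertex -0.229 -1.421 2.314
vertex -0.524 -1.724 1.808
vertex -0.388 -1.083 1.881
endloop
endfacet
facet normal 0.362 0.795 0.488
outer loop
vertex -0.229 -1.421 2.314
vertex -0.388 -1.083 1.881
vertex -1.181 -1.273 2.779
endloop
endfacet
facet normal 0.362 0.794 0.488
outer loop
vertex -1.181 -1.273 2.779
vertex -0.388 -1.083 1.881
vertex -1.34 -0.934 2.345
endloop
endfacet
facet normal -0.890 0.139 0.435
outer loop
vertex -1.181 -1.273 2.779
vertex -1.34 -0.934 2.345
vertex -1.476 -1.576 2.272
endloop
endfacet
facet normal 0.890 -0.139 -0.434
outer loop
vertex -0.388 -1.083 1.881
vertex -0.524 -1.724 1.808
vertex -0.649 -1.227 1.392
endloop
endfacet
facet normal 0.010 0.958 -0.287
outer loop
vertex -0.388 -1.083 1.881
vertex -0.649 -1.227 1.392
vertex -1.34 -0.934 2.345
endloop
endfacet
facet normal 0.008 0.957 -0.289
outer loop
vertex -1.34 -0.934 2.345
vertex -0.649 -1.227 1.392
vertex -1.601 -1.079 1.857
endloop
endfacet
facet normal -0.890 0.139 0.435
outer loop
vertex -1.34 -0.934 2.345
vertex -1.601 -1.079 1.857
vertex -1.476 -1.576 2.272
endloop
endfacet
facet normal 0.890 -0.139 -0.434
outer loop
vertex -0.649 -1.227 1.392
vertex -0.524 -1.724 1.808
vertex -0.816 -1.746 1.216
endloop
endfacet
facet normal -0.351 0.400 -0.846
outer loop
vertex -0.649 -1.227 1.392
vertex -0.816 -1.746 1.216
vertex -1.601 -1.079 1.857
endloop
endfacet
facet normal -0.351 0.400 -0.846
outer loop
vertex -1.601 -1.079 1.857
vertex -0.816 -1.746 1.216
vertex -1.768 -1.598 1.681
endloop
endfacet
facet normal -0.890 0.139 0.434
outer loop
vertex -1.601 -1.079 1.857
vertex -1.768 -1.598 1.681
vertex -1.476 -1.576 2.272
endloop
endfacet
facet normal 0.890 -0.139 -0.434
outer loop
vertex -0.816 -1.746 1.216
vertex -0.524 -1.724 1.808
vertex -0.763 -2.249 1.486
endloop
endfacet
facet normal -0.446 -0.459 -0.768
outer loop
vertex -0.816 -1.746 1.216
vertex -0.763 -2.249 1.486
vertex -1.768 -1.598 1.681
endloop
endfacet
facet normal -0.447 -0.460 -0.767
outer loop
vertex -1.768 -1.598 1.681
vertex -0.763 -2.249 1.486
vertex -1.715 -2.1 1.951
endloop
endfacet
facet normal -0.890 0.140 0.434
outer loop
vertex -1.768 -1.598 1.681
vertex -1.715 -2.1 1.951
vertex -1.476 -1.576 2.272
endloop
endfacet
facet normal 0.890 -0.139 -0.434
outer loop
vertex -0.763 -2.249 1.486
vertex -0.524 -1.724 1.808
vertex -0.53 -2.356 1.998
endloop
endfacet
facet normal -0.206 -0.972 -0.110
outer loop
vertex -0.763 -2.249 1.486
vertex -0.53 -2.356 1.998
vertex -1.715 -2.1 1.951
endloop
endfacet
facet normal -0.206 -0.972 -0.112
outer loop
vertex -1.715 -2.1 1.951
vertex -0.53 -2.356 1.998
vertex -1.482 -2.208 2.463
endloop
endfacet
facet normal -0.890 0.140 0.434
outer loop
vertex -1.715 -2.1 1.951
vertex -1.482 -2.208 2.463
vertex -1.476 -1.576 2.272
endloop
endfacet
facet normal 0.889 -0.139 -0.436
outer loop
vertex -0.53 -2.356 1.998
vertex -0.524 -1.724 1.808
vertex -0.292 -1.988 2.366
endloop
endfacet
facet normal 0.191 -0.753 0.630
outer loop
vertex -0.53 -2.356 1.998
vertex -0.292 -1.988 2.366
vertex -1.482 -2.208 2.463
endloop
endfacet
facet normal 0.190 -0.752 0.631
outer loop
vertex -1.482 -2.208 2.463
vertex -0.292 -1.988 2.366
vertex -1.244 -1.839 2.831
endloop
endfacet
facet normal -0.890 0.140 0.435
outer loop
vertex -1.482 -2.208 2.463
vertex -1.244 -1.839 2.831
vertex -1.476 -1.576 2.272
endloop
endfacet
facet normal 0.339 -0.116 -0.934
outer loop
vertex 4.569 -1.816 -2.017
vertex 3.762 -2.233 -2.258
vertex 4.077 -1.348 -2.254
endloop
endfacet
facet normal 0.376 0.702 0.605
outer loop
vertex 4.569 -1.816 -2.017
vertex 4.077 -1.348 -2.254
vertex 3.278 -2.067 -0.922
endloop
endfacet
facet normal 0.339 -0.116 -0.934
outer loop
vertex 4.077 -1.348 -2.254
vertex 3.762 -2.233 -2.258
vertex 3.401 -1.398 -2.493
endloop
endfacet
facet normal -0.198 0.907 0.371
outer loop
vertex 4.077 -1.348 -2.254
vertex 3.401 -1.398 -2.493
vertex 3.278 -2.067 -0.922
endloop
endfacet
facet normal 0.338 -0.117 -0.934
outer loop
vertex 3.401 -1.398 -2.493
vertex 3.762 -2.233 -2.258
vertex 2.936 -1.938 -2.594
endloop
endfacet
facet normal -0.760 0.617 0.203
outer loop
vertex 3.401 -1.398 -2.493
vertex 2.936 -1.938 -2.594
vertex 3.278 -2.067 -0.922
endloop
endfacet
facet normal 0.338 -0.117 -0.934
outer loop
vertex 2.936 -1.938 -2.594
vertex 3.762 -2.233 -2.258
vertex 2.955 -2.65 -2.498
endloop
endfacet
facet normal -0.980 0.001 0.200
outer loop
vertex 2.936 -1.938 -2.594
vertex 2.955 -2.65 -2.498
vertex 3.278 -2.067 -0.922
endloop
endfacet
facet normal 0.338 -0.117 -0.934
outer loop
vertex 2.955 -2.65 -2.498
vertex 3.762 -2.233 -2.258
vertex 3.447 -3.119 -2.261
endloop
endfacet
facet normal -0.729 -0.580 0.364
outer loop
vertex 2.955 -2.65 -2.498
vertex 3.447 -3.119 -2.261
vertex 3.278 -2.067 -0.922
endloop
endfacet
facet normal 0.338 -0.117 -0.934
outer loop
vertex 3.447 -3.119 -2.261
vertex 3.762 -2.233 -2.258
vertex 4.124 -3.069 -2.022
endloop
endfacet
facet normal -0.153 -0.786 0.598
outer loop
vertex 3.447 -3.119 -2.261
vertex 4.124 -3.069 -2.022
vertex 3.278 -2.067 -0.922
endloop
endfacet
facet normal 0.339 -0.117 -0.934
outer loop
vertex 4.124 -3.069 -2.022
vertex 3.762 -2.233 -2.258
vertex 4.589 -2.529 -1.921
endloop
endfacet
facet normal 0.409 -0.496 0.766
outer loop
vertex 4.124 -3.069 -2.022
vertex 4.589 -2.529 -1.921
vertex 3.278 -2.067 -0.922
endloop
endfacet
facet normal 0.339 -0.116 -0.934
outer loop
vertex 4.589 -2.529 -1.921
vertex 3.762 -2.233 -2.258
vertex 4.569 -1.816 -2.017
endloop
endfacet
facet normal 0.628 0.121 0.769
outer loop
vertex 4.589 -2.529 -1.921
vertex 4.569 -1.816 -2.017
vertex 3.278 -2.067 -0.922
endloop
endfacet

endsolid


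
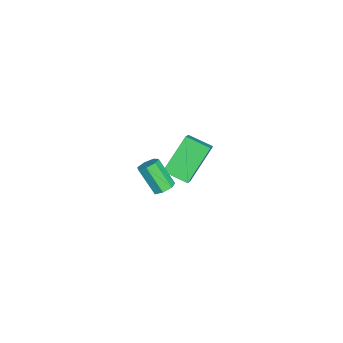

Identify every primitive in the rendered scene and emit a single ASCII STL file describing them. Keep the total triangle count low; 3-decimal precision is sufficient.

solid 
facet normal -0.576 0.404 0.711
outer loop
vertex -2.419 3.565 -2.048
vertex -2.122 4.708 -2.457
vertex -3.561 3.536 -2.957
endloop
endfacet
facet normal -0.237 -0.915 0.327
outer loop
vertex -2.358 2.692 -4.443
vertex -2.419 3.565 -2.048
vertex -3.561 3.536 -2.957
endloop
endfacet
facet normal -0.576 0.404 0.711
outer loop
vertex -3.561 3.536 -2.957
vertex -2.122 4.708 -2.457
vertex -3.264 4.68 -3.366
endloop
endfacet
facet normal -0.782 -0.019 -0.622
outer loop
vertex -3.264 4.68 -3.366
vertex -2.358 2.692 -4.443
vertex -3.561 3.536 -2.957
endloop
endfacet
facet normal 0.782 0.019 0.622
outer loop
vertex -2.419 3.565 -2.048
vertex -0.919 3.864 -3.943
vertex -2.122 4.708 -2.457
endloop
endfacet
facet normal -0.238 -0.914 0.327
outer loop
vertex -1.216 2.72 -3.534
vertex -2.419 3.565 -2.048
vertex -2.358 2.692 -4.443
endloop
endfacet
facet normal 0.782 0.019 0.622
outer loop
vertex -1.216 2.72 -3.534
vertex -0.919 3.864 -3.943
vertex -2.419 3.565 -2.048
endloop
endfacet
facet normal 0.238 0.915 -0.327
outer loop
vertex -2.122 4.708 -2.457
vertex -0.919 3.864 -3.943
vertex -3.264 4.68 -3.366
endloop
endfacet
facet normal -0.782 -0.019 -0.622
outer loop
vertex -2.061 3.835 -4.852
vertex -2.358 2.692 -4.443
vertex -3.264 4.68 -3.366
endloop
endfacet
facet normal 0.238 0.914 -0.328
outer loop
vertex -3.264 4.68 -3.366
vertex -0.919 3.864 -3.943
vertex -2.061 3.835 -4.852
endloop
endfacet
facet normal 0.576 -0.404 -0.711
outer loop
vertex -2.061 3.835 -4.852
vertex -1.216 2.72 -3.534
vertex -2.358 2.692 -4.443
endloop
endfacet
facet normal 0.576 -0.404 -0.711
outer loop
vertex -0.919 3.864 -3.943
vertex -1.216 2.72 -3.534
vertex -2.061 3.835 -4.852
endloop
endfacet
facet normal 0.293 0.523 -0.800
outer loop
vertex 3.345 3.784 -0.222
vertex 3.139 3.431 -0.528
vertex 2.922 3.85 -0.334
endloop
endfacet
facet normal -0.013 0.839 0.544
outer loop
vertex 3.345 3.784 -0.222
vertex 2.922 3.85 -0.334
vertex 2.926 3.041 0.914
endloop
endfacet
facet normal -0.013 0.839 0.544
outer loop
vertex 2.926 3.041 0.914
vertex 2.922 3.85 -0.334
vertex 2.503 3.107 0.802
endloop
endfacet
facet normal -0.293 -0.524 0.799
outer loop
vertex 2.926 3.041 0.914
vertex 2.503 3.107 0.802
vertex 2.721 2.689 0.608
endloop
endfacet
facet normal 0.294 0.523 -0.800
outer loop
vertex 2.922 3.85 -0.334
vertex 3.139 3.431 -0.528
vertex 2.663 3.601 -0.592
endloop
endfacet
facet normal -0.755 0.640 0.140
outer loop
vertex 2.922 3.85 -0.334
vertex 2.663 3.601 -0.592
vertex 2.503 3.107 0.802
endloop
endfacet
facet normal -0.755 0.640 0.140
outer loop
vertex 2.503 3.107 0.802
vertex 2.663 3.601 -0.592
vertex 2.244 2.858 0.543
endloop
endfacet
facet normal -0.295 -0.524 0.799
outer loop
vertex 2.503 3.107 0.802
vertex 2.244 2.858 0.543
vertex 2.721 2.689 0.608
endloop
endfacet
facet normal 0.294 0.523 -0.800
outer loop
vertex 2.663 3.601 -0.592
vertex 3.139 3.431 -0.528
vertex 2.762 3.224 -0.802
endloop
endfacet
facet normal -0.929 -0.039 -0.368
outer loop
vertex 2.663 3.601 -0.592
vertex 2.762 3.224 -0.802
vertex 2.244 2.858 0.543
endloop
endfacet
facet normal -0.929 -0.041 -0.369
outer loop
vertex 2.244 2.858 0.543
vertex 2.762 3.224 -0.802
vertex 2.344 2.481 0.333
endloop
endfacet
facet normal -0.294 -0.523 0.800
outer loop
vertex 2.244 2.858 0.543
vertex 2.344 2.481 0.333
vertex 2.721 2.689 0.608
endloop
endfacet
facet normal 0.294 0.524 -0.800
outer loop
vertex 2.762 3.224 -0.802
vertex 3.139 3.431 -0.528
vertex 3.146 3.004 -0.805
endloop
endfacet
facet normal -0.401 -0.692 -0.601
outer loop
vertex 2.762 3.224 -0.802
vertex 3.146 3.004 -0.805
vertex 2.344 2.481 0.333
endloop
endfacet
facet normal -0.401 -0.692 -0.601
outer loop
vertex 2.344 2.481 0.333
vertex 3.146 3.004 -0.805
vertex 2.728 2.261 0.33
endloop
endfacet
facet normal -0.294 -0.524 0.799
outer loop
vertex 2.344 2.481 0.333
vertex 2.728 2.261 0.33
vertex 2.721 2.689 0.608
endloop
endfacet
facet normal 0.296 0.523 -0.799
outer loop
vertex 3.146 3.004 -0.805
vertex 3.139 3.431 -0.528
vertex 3.524 3.105 -0.599
endloop
endfacet
facet normal 0.426 -0.821 -0.380
outer loop
vertex 3.146 3.004 -0.805
vertex 3.524 3.105 -0.599
vertex 2.728 2.261 0.33
endloop
endfacet
facet normal 0.426 -0.821 -0.380
outer loop
vertex 2.728 2.261 0.33
vertex 3.524 3.105 -0.599
vertex 3.106 2.362 0.536
endloop
endfacet
facet normal -0.295 -0.524 0.799
outer loop
vertex 2.728 2.261 0.33
vertex 3.106 2.362 0.536
vertex 2.721 2.689 0.608
endloop
endfacet
facet normal 0.294 0.522 -0.801
outer loop
vertex 3.524 3.105 -0.599
vertex 3.139 3.431 -0.528
vertex 3.613 3.452 -0.34
endloop
endfacet
facet normal 0.934 -0.334 0.126
outer loop
vertex 3.524 3.105 -0.599
vertex 3.613 3.452 -0.34
vertex 3.106 2.362 0.536
endloop
endfacet
facet normal 0.935 -0.332 0.127
outer loop
vertex 3.106 2.362 0.536
vertex 3.613 3.452 -0.34
vertex 3.194 2.709 0.796
endloop
endfacet
facet normal -0.295 -0.524 0.799
outer loop
vertex 3.106 2.362 0.536
vertex 3.194 2.709 0.796
vertex 2.721 2.689 0.608
endloop
endfacet
facet normal 0.294 0.522 -0.800
outer loop
vertex 3.613 3.452 -0.34
vertex 3.139 3.431 -0.528
vertex 3.345 3.784 -0.222
endloop
endfacet
facet normal 0.739 0.405 0.538
outer loop
vertex 3.613 3.452 -0.34
vertex 3.345 3.784 -0.222
vertex 3.194 2.709 0.796
endloop
endfacet
facet normal 0.739 0.405 0.538
outer loop
vertex 3.194 2.709 0.796
vertex 3.345 3.784 -0.222
vertex 2.926 3.041 0.914
endloop
endfacet
facet normal -0.296 -0.523 0.800
outer loop
vertex 3.194 2.709 0.796
vertex 2.926 3.041 0.914
vertex 2.721 2.689 0.608
endloop
endfacet

endsolid


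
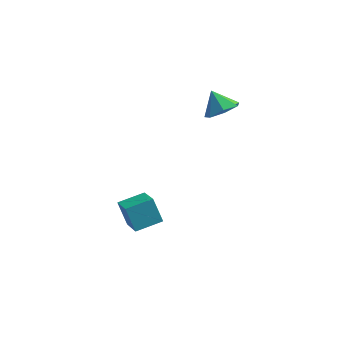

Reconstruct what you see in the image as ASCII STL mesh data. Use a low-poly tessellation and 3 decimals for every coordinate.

solid 
facet normal -0.394 0.475 0.786
outer loop
vertex -2.407 -3.424 -1.289
vertex -1.254 -2.817 -1.078
vertex -2.939 -2.029 -2.399
endloop
endfacet
facet normal -0.873 -0.460 -0.160
outer loop
vertex -2.446 -2.623 -3.382
vertex -2.407 -3.424 -1.289
vertex -2.939 -2.029 -2.399
endloop
endfacet
facet normal -0.394 0.475 0.786
outer loop
vertex -2.939 -2.029 -2.399
vertex -1.254 -2.817 -1.078
vertex -1.786 -1.422 -2.188
endloop
endfacet
facet normal -0.286 0.750 -0.597
outer loop
vertex -1.786 -1.422 -2.188
vertex -2.446 -2.623 -3.382
vertex -2.939 -2.029 -2.399
endloop
endfacet
facet normal 0.286 -0.750 0.597
outer loop
vertex -2.407 -3.424 -1.289
vertex -0.761 -3.411 -2.061
vertex -1.254 -2.817 -1.078
endloop
endfacet
facet normal -0.873 -0.460 -0.160
outer loop
vertex -1.914 -4.018 -2.272
vertex -2.407 -3.424 -1.289
vertex -2.446 -2.623 -3.382
endloop
endfacet
facet normal 0.286 -0.750 0.597
outer loop
vertex -1.914 -4.018 -2.272
vertex -0.761 -3.411 -2.061
vertex -2.407 -3.424 -1.289
endloop
endfacet
facet normal 0.873 0.460 0.160
outer loop
vertex -1.254 -2.817 -1.078
vertex -0.761 -3.411 -2.061
vertex -1.786 -1.422 -2.188
endloop
endfacet
facet normal -0.286 0.750 -0.597
outer loop
vertex -1.293 -2.016 -3.171
vertex -2.446 -2.623 -3.382
vertex -1.786 -1.422 -2.188
endloop
endfacet
facet normal 0.873 0.460 0.160
outer loop
vertex -1.786 -1.422 -2.188
vertex -0.761 -3.411 -2.061
vertex -1.293 -2.016 -3.171
endloop
endfacet
facet normal 0.394 -0.475 -0.786
outer loop
vertex -1.293 -2.016 -3.171
vertex -1.914 -4.018 -2.272
vertex -2.446 -2.623 -3.382
endloop
endfacet
facet normal 0.394 -0.475 -0.786
outer loop
vertex -0.761 -3.411 -2.061
vertex -1.914 -4.018 -2.272
vertex -1.293 -2.016 -3.171
endloop
endfacet
facet normal 0.472 -0.476 -0.742
outer loop
vertex 2.26 -0.441 3.679
vertex 1.579 -0.302 3.157
vertex 2.279 0.2 3.28
endloop
endfacet
facet normal 0.459 0.460 0.760
outer loop
vertex 2.26 -0.441 3.679
vertex 2.279 0.2 3.28
vertex 1.041 0.242 4.003
endloop
endfacet
facet normal 0.472 -0.476 -0.742
outer loop
vertex 2.279 0.2 3.28
vertex 1.579 -0.302 3.157
vertex 1.77 0.463 2.788
endloop
endfacet
facet normal 0.202 0.935 0.291
outer loop
vertex 2.279 0.2 3.28
vertex 1.77 0.463 2.788
vertex 1.041 0.242 4.003
endloop
endfacet
facet normal 0.471 -0.476 -0.743
outer loop
vertex 1.77 0.463 2.788
vertex 1.579 -0.302 3.157
vertex 1.117 0.15 2.574
endloop
endfacet
facet normal -0.409 0.909 -0.080
outer loop
vertex 1.77 0.463 2.788
vertex 1.117 0.15 2.574
vertex 1.041 0.242 4.003
endloop
endfacet
facet normal 0.471 -0.476 -0.743
outer loop
vertex 1.117 0.15 2.574
vertex 1.579 -0.302 3.157
vertex 0.812 -0.503 2.799
endloop
endfacet
facet normal -0.913 0.401 -0.074
outer loop
vertex 1.117 0.15 2.574
vertex 0.812 -0.503 2.799
vertex 1.041 0.242 4.003
endloop
endfacet
facet normal 0.471 -0.477 -0.742
outer loop
vertex 0.812 -0.503 2.799
vertex 1.579 -0.302 3.157
vertex 1.084 -1.004 3.294
endloop
endfacet
facet normal -0.930 -0.205 0.304
outer loop
vertex 0.812 -0.503 2.799
vertex 1.084 -1.004 3.294
vertex 1.041 0.242 4.003
endloop
endfacet
facet normal 0.471 -0.477 -0.742
outer loop
vertex 1.084 -1.004 3.294
vertex 1.579 -0.302 3.157
vertex 1.729 -0.976 3.685
endloop
endfacet
facet normal -0.447 -0.454 0.771
outer loop
vertex 1.084 -1.004 3.294
vertex 1.729 -0.976 3.685
vertex 1.041 0.242 4.003
endloop
endfacet
facet normal 0.472 -0.476 -0.742
outer loop
vertex 1.729 -0.976 3.685
vertex 1.579 -0.302 3.157
vertex 2.26 -0.441 3.679
endloop
endfacet
facet normal 0.170 -0.158 0.973
outer loop
vertex 1.729 -0.976 3.685
vertex 2.26 -0.441 3.679
vertex 1.041 0.242 4.003
endloop
endfacet

endsolid


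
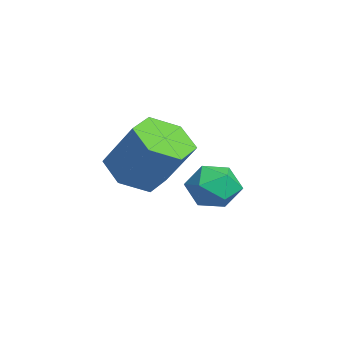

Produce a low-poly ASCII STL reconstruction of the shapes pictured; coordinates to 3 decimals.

solid 
facet normal -0.392 -0.428 -0.815
outer loop
vertex -0.466 1.945 0.471
vertex -1.152 1.619 0.972
vertex -1.225 2.436 0.578
endloop
endfacet
facet normal 0.389 0.725 -0.569
outer loop
vertex -0.466 1.945 0.471
vertex -1.225 2.436 0.578
vertex 0.177 2.647 1.806
endloop
endfacet
facet normal 0.389 0.725 -0.569
outer loop
vertex 0.177 2.647 1.806
vertex -1.225 2.436 0.578
vertex -0.582 3.138 1.913
endloop
endfacet
facet normal 0.392 0.429 0.814
outer loop
vertex 0.177 2.647 1.806
vertex -0.582 3.138 1.913
vertex -0.508 2.321 2.308
endloop
endfacet
facet normal -0.393 -0.428 -0.814
outer loop
vertex -1.225 2.436 0.578
vertex -1.152 1.619 0.972
vertex -1.91 2.11 1.08
endloop
endfacet
facet normal -0.528 0.830 -0.182
outer loop
vertex -1.225 2.436 0.578
vertex -1.91 2.11 1.08
vertex -0.582 3.138 1.913
endloop
endfacet
facet normal -0.528 0.830 -0.182
outer loop
vertex -0.582 3.138 1.913
vertex -1.91 2.11 1.08
vertex -1.267 2.812 2.415
endloop
endfacet
facet normal 0.392 0.429 0.814
outer loop
vertex -0.582 3.138 1.913
vertex -1.267 2.812 2.415
vertex -0.508 2.321 2.308
endloop
endfacet
facet normal -0.393 -0.428 -0.814
outer loop
vertex -1.91 2.11 1.08
vertex -1.152 1.619 0.972
vertex -1.837 1.293 1.474
endloop
endfacet
facet normal -0.916 0.104 0.386
outer loop
vertex -1.91 2.11 1.08
vertex -1.837 1.293 1.474
vertex -1.267 2.812 2.415
endloop
endfacet
facet normal -0.916 0.104 0.386
outer loop
vertex -1.267 2.812 2.415
vertex -1.837 1.293 1.474
vertex -1.194 1.995 2.809
endloop
endfacet
facet normal 0.392 0.428 0.815
outer loop
vertex -1.267 2.812 2.415
vertex -1.194 1.995 2.809
vertex -0.508 2.321 2.308
endloop
endfacet
facet normal -0.392 -0.429 -0.814
outer loop
vertex -1.837 1.293 1.474
vertex -1.152 1.619 0.972
vertex -1.078 0.802 1.367
endloop
endfacet
facet normal -0.389 -0.725 0.569
outer loop
vertex -1.837 1.293 1.474
vertex -1.078 0.802 1.367
vertex -1.194 1.995 2.809
endloop
endfacet
facet normal -0.389 -0.725 0.569
outer loop
vertex -1.194 1.995 2.809
vertex -1.078 0.802 1.367
vertex -0.435 1.504 2.702
endloop
endfacet
facet normal 0.392 0.428 0.815
outer loop
vertex -1.194 1.995 2.809
vertex -0.435 1.504 2.702
vertex -0.508 2.321 2.308
endloop
endfacet
facet normal -0.392 -0.429 -0.814
outer loop
vertex -1.078 0.802 1.367
vertex -1.152 1.619 0.972
vertex -0.393 1.128 0.865
endloop
endfacet
facet normal 0.528 -0.830 0.182
outer loop
vertex -1.078 0.802 1.367
vertex -0.393 1.128 0.865
vertex -0.435 1.504 2.702
endloop
endfacet
facet normal 0.528 -0.830 0.182
outer loop
vertex -0.435 1.504 2.702
vertex -0.393 1.128 0.865
vertex 0.25 1.83 2.2
endloop
endfacet
facet normal 0.393 0.428 0.814
outer loop
vertex -0.435 1.504 2.702
vertex 0.25 1.83 2.2
vertex -0.508 2.321 2.308
endloop
endfacet
facet normal -0.392 -0.428 -0.815
outer loop
vertex -0.393 1.128 0.865
vertex -1.152 1.619 0.972
vertex -0.466 1.945 0.471
endloop
endfacet
facet normal 0.916 -0.104 -0.386
outer loop
vertex -0.393 1.128 0.865
vertex -0.466 1.945 0.471
vertex 0.25 1.83 2.2
endloop
endfacet
facet normal 0.916 -0.104 -0.386
outer loop
vertex 0.25 1.83 2.2
vertex -0.466 1.945 0.471
vertex 0.177 2.647 1.806
endloop
endfacet
facet normal 0.393 0.428 0.814
outer loop
vertex 0.25 1.83 2.2
vertex 0.177 2.647 1.806
vertex -0.508 2.321 2.308
endloop
endfacet
facet normal -0.888 0.394 0.236
outer loop
vertex -3.921 4.432 -0.842
vertex -4.089 3.764 -0.358
vertex -3.703 4.436 -0.029
endloop
endfacet
facet normal -0.409 0.907 0.105
outer loop
vertex -3.921 4.432 -0.842
vertex -3.703 4.436 -0.029
vertex -3.175 4.741 -0.608
endloop
endfacet
facet normal -0.162 0.814 -0.557
outer loop
vertex -3.921 4.432 -0.842
vertex -3.175 4.741 -0.608
vertex -3.234 4.259 -1.295
endloop
endfacet
facet normal -0.490 0.244 -0.837
outer loop
vertex -3.921 4.432 -0.842
vertex -3.234 4.259 -1.295
vertex -3.799 3.655 -1.14
endloop
endfacet
facet normal -0.938 -0.015 -0.346
outer loop
vertex -3.921 4.432 -0.842
vertex -3.799 3.655 -1.14
vertex -4.089 3.764 -0.358
endloop
endfacet
facet normal 0.137 0.819 0.557
outer loop
vertex -3.175 4.741 -0.608
vertex -3.703 4.436 -0.029
vertex -2.881 4.265 0.02
endloop
endfacet
facet normal -0.639 -0.009 0.769
outer loop
vertex -3.703 4.436 -0.029
vertex -4.089 3.764 -0.358
vertex -3.446 3.661 0.175
endloop
endfacet
facet normal -0.719 -0.673 -0.173
outer loop
vertex -4.089 3.764 -0.358
vertex -3.799 3.655 -1.14
vertex -3.505 3.179 -0.512
endloop
endfacet
facet normal 0.005 -0.253 -0.967
outer loop
vertex -3.799 3.655 -1.14
vertex -3.234 4.259 -1.295
vertex -2.977 3.484 -1.091
endloop
endfacet
facet normal 0.535 0.670 -0.516
outer loop
vertex -3.234 4.259 -1.295
vertex -3.175 4.741 -0.608
vertex -2.591 4.156 -0.762
endloop
endfacet
facet normal 0.490 -0.244 0.837
outer loop
vertex -2.759 3.488 -0.278
vertex -2.881 4.265 0.02
vertex -3.446 3.661 0.175
endloop
endfacet
facet normal 0.162 -0.814 0.557
outer loop
vertex -2.759 3.488 -0.278
vertex -3.446 3.661 0.175
vertex -3.505 3.179 -0.512
endloop
endfacet
facet normal 0.409 -0.907 -0.105
outer loop
vertex -2.759 3.488 -0.278
vertex -3.505 3.179 -0.512
vertex -2.977 3.484 -1.091
endloop
endfacet
facet normal 0.888 -0.394 -0.236
outer loop
vertex -2.759 3.488 -0.278
vertex -2.977 3.484 -1.091
vertex -2.591 4.156 -0.762
endloop
endfacet
facet normal 0.938 0.015 0.346
outer loop
vertex -2.759 3.488 -0.278
vertex -2.591 4.156 -0.762
vertex -2.881 4.265 0.02
endloop
endfacet
facet normal -0.005 0.253 0.967
outer loop
vertex -3.446 3.661 0.175
vertex -2.881 4.265 0.02
vertex -3.703 4.436 -0.029
endloop
endfacet
facet normal -0.535 -0.670 0.516
outer loop
vertex -3.505 3.179 -0.512
vertex -3.446 3.661 0.175
vertex -4.089 3.764 -0.358
endloop
endfacet
facet normal -0.137 -0.819 -0.557
outer loop
vertex -2.977 3.484 -1.091
vertex -3.505 3.179 -0.512
vertex -3.799 3.655 -1.14
endloop
endfacet
facet normal 0.639 0.009 -0.769
outer loop
vertex -2.591 4.156 -0.762
vertex -2.977 3.484 -1.091
vertex -3.234 4.259 -1.295
endloop
endfacet
facet normal 0.719 0.673 0.173
outer loop
vertex -2.881 4.265 0.02
vertex -2.591 4.156 -0.762
vertex -3.175 4.741 -0.608
endloop
endfacet

endsolid


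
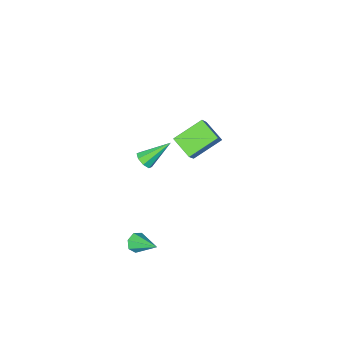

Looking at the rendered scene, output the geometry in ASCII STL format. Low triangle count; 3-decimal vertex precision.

solid 
facet normal -0.445 -0.453 -0.772
outer loop
vertex -1.688 -3.187 -3.966
vertex -3.24 -3.06 -3.145
vertex -1.889 -2.041 -4.523
endloop
endfacet
facet normal 0.882 -0.072 -0.467
outer loop
vertex -1.18 -1.32 -3.295
vertex -1.688 -3.187 -3.966
vertex -1.889 -2.041 -4.523
endloop
endfacet
facet normal -0.446 -0.453 -0.772
outer loop
vertex -1.889 -2.041 -4.523
vertex -3.24 -3.06 -3.145
vertex -3.44 -1.914 -3.702
endloop
endfacet
facet normal -0.156 0.888 -0.432
outer loop
vertex -3.44 -1.914 -3.702
vertex -1.18 -1.32 -3.295
vertex -1.889 -2.041 -4.523
endloop
endfacet
facet normal 0.156 -0.888 0.432
outer loop
vertex -1.688 -3.187 -3.966
vertex -2.531 -2.339 -1.917
vertex -3.24 -3.06 -3.145
endloop
endfacet
facet normal 0.882 -0.073 -0.466
outer loop
vertex -0.98 -2.466 -2.738
vertex -1.688 -3.187 -3.966
vertex -1.18 -1.32 -3.295
endloop
endfacet
facet normal 0.156 -0.888 0.432
outer loop
vertex -0.98 -2.466 -2.738
vertex -2.531 -2.339 -1.917
vertex -1.688 -3.187 -3.966
endloop
endfacet
facet normal -0.882 0.073 0.466
outer loop
vertex -3.24 -3.06 -3.145
vertex -2.531 -2.339 -1.917
vertex -3.44 -1.914 -3.702
endloop
endfacet
facet normal -0.156 0.888 -0.432
outer loop
vertex -2.732 -1.193 -2.474
vertex -1.18 -1.32 -3.295
vertex -3.44 -1.914 -3.702
endloop
endfacet
facet normal -0.882 0.072 0.466
outer loop
vertex -3.44 -1.914 -3.702
vertex -2.531 -2.339 -1.917
vertex -2.732 -1.193 -2.474
endloop
endfacet
facet normal 0.446 0.453 0.772
outer loop
vertex -2.732 -1.193 -2.474
vertex -0.98 -2.466 -2.738
vertex -1.18 -1.32 -3.295
endloop
endfacet
facet normal 0.446 0.453 0.772
outer loop
vertex -2.531 -2.339 -1.917
vertex -0.98 -2.466 -2.738
vertex -2.732 -1.193 -2.474
endloop
endfacet
facet normal 0.729 -0.226 -0.645
outer loop
vertex 2.6 0.849 0.298
vertex 2.315 0.455 0.114
vertex 2.366 0.959 -0.005
endloop
endfacet
facet normal 0.130 0.960 0.248
outer loop
vertex 2.6 0.849 0.298
vertex 2.366 0.959 -0.005
vertex 1.125 0.825 1.166
endloop
endfacet
facet normal 0.729 -0.226 -0.646
outer loop
vertex 2.366 0.959 -0.005
vertex 2.315 0.455 0.114
vertex 2.102 0.773 -0.238
endloop
endfacet
facet normal -0.368 0.884 -0.289
outer loop
vertex 2.366 0.959 -0.005
vertex 2.102 0.773 -0.238
vertex 1.125 0.825 1.166
endloop
endfacet
facet normal 0.730 -0.226 -0.645
outer loop
vertex 2.102 0.773 -0.238
vertex 2.315 0.455 0.114
vertex 1.963 0.401 -0.265
endloop
endfacet
facet normal -0.770 0.327 -0.548
outer loop
vertex 2.102 0.773 -0.238
vertex 1.963 0.401 -0.265
vertex 1.125 0.825 1.166
endloop
endfacet
facet normal 0.729 -0.228 -0.645
outer loop
vertex 1.963 0.401 -0.265
vertex 2.315 0.455 0.114
vertex 2.03 0.061 -0.069
endloop
endfacet
facet normal -0.842 -0.384 -0.379
outer loop
vertex 1.963 0.401 -0.265
vertex 2.03 0.061 -0.069
vertex 1.125 0.825 1.166
endloop
endfacet
facet normal 0.729 -0.228 -0.645
outer loop
vertex 2.03 0.061 -0.069
vertex 2.315 0.455 0.114
vertex 2.264 -0.048 0.234
endloop
endfacet
facet normal -0.541 -0.833 0.118
outer loop
vertex 2.03 0.061 -0.069
vertex 2.264 -0.048 0.234
vertex 1.125 0.825 1.166
endloop
endfacet
facet normal 0.731 -0.228 -0.644
outer loop
vertex 2.264 -0.048 0.234
vertex 2.315 0.455 0.114
vertex 2.527 0.137 0.467
endloop
endfacet
facet normal -0.046 -0.756 0.652
outer loop
vertex 2.264 -0.048 0.234
vertex 2.527 0.137 0.467
vertex 1.125 0.825 1.166
endloop
endfacet
facet normal 0.729 -0.229 -0.645
outer loop
vertex 2.527 0.137 0.467
vertex 2.315 0.455 0.114
vertex 2.667 0.509 0.493
endloop
endfacet
facet normal 0.358 -0.198 0.913
outer loop
vertex 2.527 0.137 0.467
vertex 2.667 0.509 0.493
vertex 1.125 0.825 1.166
endloop
endfacet
facet normal 0.730 -0.226 -0.645
outer loop
vertex 2.667 0.509 0.493
vertex 2.315 0.455 0.114
vertex 2.6 0.849 0.298
endloop
endfacet
facet normal 0.430 0.511 0.744
outer loop
vertex 2.667 0.509 0.493
vertex 2.6 0.849 0.298
vertex 1.125 0.825 1.166
endloop
endfacet
facet normal 0.226 -0.846 -0.482
outer loop
vertex 4.123 2.702 -4.042
vertex 3.889 2.41 -3.639
vertex 3.658 2.609 -4.097
endloop
endfacet
facet normal -0.068 0.738 -0.672
outer loop
vertex 4.123 2.702 -4.042
vertex 3.658 2.609 -4.097
vertex 3.551 3.67 -2.921
endloop
endfacet
facet normal 0.226 -0.846 -0.482
outer loop
vertex 3.658 2.609 -4.097
vertex 3.889 2.41 -3.639
vertex 3.367 2.366 -3.807
endloop
endfacet
facet normal -0.792 0.415 -0.447
outer loop
vertex 3.658 2.609 -4.097
vertex 3.367 2.366 -3.807
vertex 3.551 3.67 -2.921
endloop
endfacet
facet normal 0.227 -0.846 -0.483
outer loop
vertex 3.367 2.366 -3.807
vertex 3.889 2.41 -3.639
vertex 3.469 2.156 -3.391
endloop
endfacet
facet normal -0.973 -0.018 0.229
outer loop
vertex 3.367 2.366 -3.807
vertex 3.469 2.156 -3.391
vertex 3.551 3.67 -2.921
endloop
endfacet
facet normal 0.226 -0.846 -0.483
outer loop
vertex 3.469 2.156 -3.391
vertex 3.889 2.41 -3.639
vertex 3.887 2.137 -3.162
endloop
endfacet
facet normal -0.475 -0.237 0.847
outer loop
vertex 3.469 2.156 -3.391
vertex 3.887 2.137 -3.162
vertex 3.551 3.67 -2.921
endloop
endfacet
facet normal 0.225 -0.846 -0.483
outer loop
vertex 3.887 2.137 -3.162
vertex 3.889 2.41 -3.639
vertex 4.307 2.323 -3.292
endloop
endfacet
facet normal 0.326 -0.077 0.942
outer loop
vertex 3.887 2.137 -3.162
vertex 4.307 2.323 -3.292
vertex 3.551 3.67 -2.921
endloop
endfacet
facet normal 0.226 -0.846 -0.484
outer loop
vertex 4.307 2.323 -3.292
vertex 3.889 2.41 -3.639
vertex 4.411 2.575 -3.684
endloop
endfacet
facet normal 0.829 0.344 0.441
outer loop
vertex 4.307 2.323 -3.292
vertex 4.411 2.575 -3.684
vertex 3.551 3.67 -2.921
endloop
endfacet
facet normal 0.226 -0.846 -0.482
outer loop
vertex 4.411 2.575 -3.684
vertex 3.889 2.41 -3.639
vertex 4.123 2.702 -4.042
endloop
endfacet
facet normal 0.653 0.705 -0.275
outer loop
vertex 4.411 2.575 -3.684
vertex 4.123 2.702 -4.042
vertex 3.551 3.67 -2.921
endloop
endfacet

endsolid


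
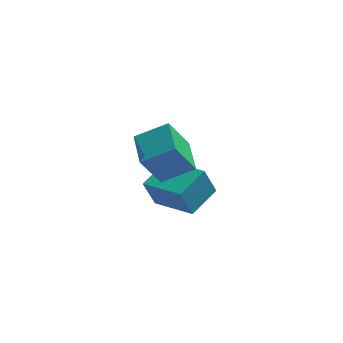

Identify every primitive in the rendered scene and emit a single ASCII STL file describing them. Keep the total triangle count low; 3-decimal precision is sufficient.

solid 
facet normal -0.625 -0.746 -0.232
outer loop
vertex -3.318 2.895 1.059
vertex -4.535 4.061 0.589
vertex -2.917 2.887 0.003
endloop
endfacet
facet normal 0.695 -0.667 0.269
outer loop
vertex -2.085 3.879 0.311
vertex -3.318 2.895 1.059
vertex -2.917 2.887 0.003
endloop
endfacet
facet normal -0.625 -0.745 -0.233
outer loop
vertex -2.917 2.887 0.003
vertex -4.535 4.061 0.589
vertex -4.133 4.054 -0.468
endloop
endfacet
facet normal 0.355 -0.007 -0.935
outer loop
vertex -4.133 4.054 -0.468
vertex -2.085 3.879 0.311
vertex -2.917 2.887 0.003
endloop
endfacet
facet normal -0.354 0.007 0.935
outer loop
vertex -3.318 2.895 1.059
vertex -3.703 5.053 0.897
vertex -4.535 4.061 0.589
endloop
endfacet
facet normal 0.695 -0.667 0.269
outer loop
vertex -2.487 3.886 1.368
vertex -3.318 2.895 1.059
vertex -2.085 3.879 0.311
endloop
endfacet
facet normal -0.356 0.007 0.935
outer loop
vertex -2.487 3.886 1.368
vertex -3.703 5.053 0.897
vertex -3.318 2.895 1.059
endloop
endfacet
facet normal -0.695 0.667 -0.269
outer loop
vertex -4.535 4.061 0.589
vertex -3.703 5.053 0.897
vertex -4.133 4.054 -0.468
endloop
endfacet
facet normal 0.355 -0.006 -0.935
outer loop
vertex -3.302 5.045 -0.159
vertex -2.085 3.879 0.311
vertex -4.133 4.054 -0.468
endloop
endfacet
facet normal -0.695 0.667 -0.269
outer loop
vertex -4.133 4.054 -0.468
vertex -3.703 5.053 0.897
vertex -3.302 5.045 -0.159
endloop
endfacet
facet normal 0.625 0.746 0.233
outer loop
vertex -3.302 5.045 -0.159
vertex -2.487 3.886 1.368
vertex -2.085 3.879 0.311
endloop
endfacet
facet normal 0.625 0.745 0.232
outer loop
vertex -3.703 5.053 0.897
vertex -2.487 3.886 1.368
vertex -3.302 5.045 -0.159
endloop
endfacet
facet normal -0.883 -0.049 -0.466
outer loop
vertex -4.652 1.276 4.233
vertex -4.822 2.541 4.422
vertex -3.991 1.558 2.95
endloop
endfacet
facet normal 0.132 -0.980 -0.148
outer loop
vertex -2.878 1.619 3.538
vertex -4.652 1.276 4.233
vertex -3.991 1.558 2.95
endloop
endfacet
facet normal -0.883 -0.049 -0.466
outer loop
vertex -3.991 1.558 2.95
vertex -4.822 2.541 4.422
vertex -4.161 2.822 3.14
endloop
endfacet
facet normal 0.450 0.192 -0.872
outer loop
vertex -4.161 2.822 3.14
vertex -2.878 1.619 3.538
vertex -3.991 1.558 2.95
endloop
endfacet
facet normal -0.450 -0.191 0.872
outer loop
vertex -4.652 1.276 4.233
vertex -3.709 2.602 5.01
vertex -4.822 2.541 4.422
endloop
endfacet
facet normal 0.132 -0.980 -0.147
outer loop
vertex -3.539 1.338 4.82
vertex -4.652 1.276 4.233
vertex -2.878 1.619 3.538
endloop
endfacet
facet normal -0.449 -0.192 0.872
outer loop
vertex -3.539 1.338 4.82
vertex -3.709 2.602 5.01
vertex -4.652 1.276 4.233
endloop
endfacet
facet normal -0.131 0.980 0.147
outer loop
vertex -4.822 2.541 4.422
vertex -3.709 2.602 5.01
vertex -4.161 2.822 3.14
endloop
endfacet
facet normal 0.450 0.191 -0.873
outer loop
vertex -3.048 2.884 3.727
vertex -2.878 1.619 3.538
vertex -4.161 2.822 3.14
endloop
endfacet
facet normal -0.132 0.980 0.147
outer loop
vertex -4.161 2.822 3.14
vertex -3.709 2.602 5.01
vertex -3.048 2.884 3.727
endloop
endfacet
facet normal 0.883 0.049 0.466
outer loop
vertex -3.048 2.884 3.727
vertex -3.539 1.338 4.82
vertex -2.878 1.619 3.538
endloop
endfacet
facet normal 0.883 0.049 0.466
outer loop
vertex -3.709 2.602 5.01
vertex -3.539 1.338 4.82
vertex -3.048 2.884 3.727
endloop
endfacet

endsolid


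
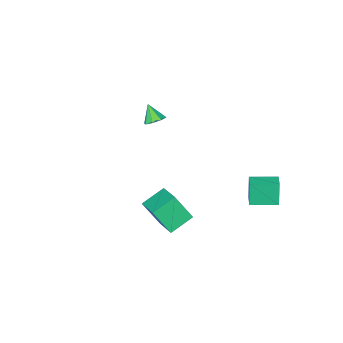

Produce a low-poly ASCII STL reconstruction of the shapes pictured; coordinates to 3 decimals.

solid 
facet normal 0.026 0.626 -0.779
outer loop
vertex -1.354 -3.8 2.342
vertex -1.846 -3.438 2.617
vertex -1.176 -3.428 2.647
endloop
endfacet
facet normal 0.815 -0.547 0.191
outer loop
vertex -1.354 -3.8 2.342
vertex -1.176 -3.428 2.647
vertex -1.874 -4.162 3.523
endloop
endfacet
facet normal 0.026 0.625 -0.780
outer loop
vertex -1.176 -3.428 2.647
vertex -1.846 -3.438 2.617
vertex -1.391 -3.061 2.934
endloop
endfacet
facet normal 0.789 -0.018 0.614
outer loop
vertex -1.176 -3.428 2.647
vertex -1.391 -3.061 2.934
vertex -1.874 -4.162 3.523
endloop
endfacet
facet normal 0.025 0.626 -0.780
outer loop
vertex -1.391 -3.061 2.934
vertex -1.846 -3.438 2.617
vertex -1.871 -2.915 3.036
endloop
endfacet
facet normal 0.295 0.347 0.890
outer loop
vertex -1.391 -3.061 2.934
vertex -1.871 -2.915 3.036
vertex -1.874 -4.162 3.523
endloop
endfacet
facet normal 0.024 0.626 -0.780
outer loop
vertex -1.871 -2.915 3.036
vertex -1.846 -3.438 2.617
vertex -2.337 -3.075 2.893
endloop
endfacet
facet normal -0.380 0.337 0.861
outer loop
vertex -1.871 -2.915 3.036
vertex -2.337 -3.075 2.893
vertex -1.874 -4.162 3.523
endloop
endfacet
facet normal 0.025 0.627 -0.779
outer loop
vertex -2.337 -3.075 2.893
vertex -1.846 -3.438 2.617
vertex -2.515 -3.447 2.588
endloop
endfacet
facet normal -0.839 -0.043 0.542
outer loop
vertex -2.337 -3.075 2.893
vertex -2.515 -3.447 2.588
vertex -1.874 -4.162 3.523
endloop
endfacet
facet normal 0.025 0.625 -0.780
outer loop
vertex -2.515 -3.447 2.588
vertex -1.846 -3.438 2.617
vertex -2.301 -3.814 2.301
endloop
endfacet
facet normal -0.813 -0.569 0.122
outer loop
vertex -2.515 -3.447 2.588
vertex -2.301 -3.814 2.301
vertex -1.874 -4.162 3.523
endloop
endfacet
facet normal 0.025 0.626 -0.780
outer loop
vertex -2.301 -3.814 2.301
vertex -1.846 -3.438 2.617
vertex -1.82 -3.96 2.199
endloop
endfacet
facet normal -0.317 -0.936 -0.156
outer loop
vertex -2.301 -3.814 2.301
vertex -1.82 -3.96 2.199
vertex -1.874 -4.162 3.523
endloop
endfacet
facet normal 0.024 0.626 -0.780
outer loop
vertex -1.82 -3.96 2.199
vertex -1.846 -3.438 2.617
vertex -1.354 -3.8 2.342
endloop
endfacet
facet normal 0.357 -0.926 -0.127
outer loop
vertex -1.82 -3.96 2.199
vertex -1.354 -3.8 2.342
vertex -1.874 -4.162 3.523
endloop
endfacet
facet normal -0.581 -0.787 -0.205
outer loop
vertex -3.328 3.006 1.702
vertex -4.606 3.951 1.696
vertex -3.13 3.263 0.156
endloop
endfacet
facet normal 0.805 -0.594 0.004
outer loop
vertex -2.654 3.909 0.324
vertex -3.328 3.006 1.702
vertex -3.13 3.263 0.156
endloop
endfacet
facet normal -0.581 -0.787 -0.205
outer loop
vertex -3.13 3.263 0.156
vertex -4.606 3.951 1.696
vertex -4.409 4.209 0.149
endloop
endfacet
facet normal 0.125 0.162 -0.979
outer loop
vertex -4.409 4.209 0.149
vertex -2.654 3.909 0.324
vertex -3.13 3.263 0.156
endloop
endfacet
facet normal -0.125 -0.163 0.979
outer loop
vertex -3.328 3.006 1.702
vertex -4.13 4.597 1.864
vertex -4.606 3.951 1.696
endloop
endfacet
facet normal 0.804 -0.595 0.003
outer loop
vertex -2.851 3.651 1.871
vertex -3.328 3.006 1.702
vertex -2.654 3.909 0.324
endloop
endfacet
facet normal -0.126 -0.163 0.979
outer loop
vertex -2.851 3.651 1.871
vertex -4.13 4.597 1.864
vertex -3.328 3.006 1.702
endloop
endfacet
facet normal -0.805 0.594 -0.003
outer loop
vertex -4.606 3.951 1.696
vertex -4.13 4.597 1.864
vertex -4.409 4.209 0.149
endloop
endfacet
facet normal 0.126 0.164 -0.979
outer loop
vertex -3.932 4.854 0.318
vertex -2.654 3.909 0.324
vertex -4.409 4.209 0.149
endloop
endfacet
facet normal -0.804 0.595 -0.004
outer loop
vertex -4.409 4.209 0.149
vertex -4.13 4.597 1.864
vertex -3.932 4.854 0.318
endloop
endfacet
facet normal 0.581 0.787 0.205
outer loop
vertex -3.932 4.854 0.318
vertex -2.851 3.651 1.871
vertex -2.654 3.909 0.324
endloop
endfacet
facet normal 0.581 0.787 0.205
outer loop
vertex -4.13 4.597 1.864
vertex -2.851 3.651 1.871
vertex -3.932 4.854 0.318
endloop
endfacet
facet normal -0.324 0.470 -0.821
outer loop
vertex 1.442 3.328 2.158
vertex 1.829 4.79 2.843
vertex 2.79 3.243 1.577
endloop
endfacet
facet normal -0.233 -0.881 -0.412
outer loop
vertex 3.351 2.43 2.997
vertex 1.442 3.328 2.158
vertex 2.79 3.243 1.577
endloop
endfacet
facet normal -0.324 0.470 -0.821
outer loop
vertex 2.79 3.243 1.577
vertex 1.829 4.79 2.843
vertex 3.177 4.706 2.262
endloop
endfacet
facet normal 0.917 -0.058 -0.395
outer loop
vertex 3.177 4.706 2.262
vertex 3.351 2.43 2.997
vertex 2.79 3.243 1.577
endloop
endfacet
facet normal -0.917 0.058 0.395
outer loop
vertex 1.442 3.328 2.158
vertex 2.39 3.977 4.263
vertex 1.829 4.79 2.843
endloop
endfacet
facet normal -0.233 -0.881 -0.413
outer loop
vertex 2.003 2.514 3.578
vertex 1.442 3.328 2.158
vertex 3.351 2.43 2.997
endloop
endfacet
facet normal -0.917 0.057 0.395
outer loop
vertex 2.003 2.514 3.578
vertex 2.39 3.977 4.263
vertex 1.442 3.328 2.158
endloop
endfacet
facet normal 0.233 0.881 0.412
outer loop
vertex 1.829 4.79 2.843
vertex 2.39 3.977 4.263
vertex 3.177 4.706 2.262
endloop
endfacet
facet normal 0.917 -0.058 -0.395
outer loop
vertex 3.738 3.892 3.682
vertex 3.351 2.43 2.997
vertex 3.177 4.706 2.262
endloop
endfacet
facet normal 0.233 0.881 0.413
outer loop
vertex 3.177 4.706 2.262
vertex 2.39 3.977 4.263
vertex 3.738 3.892 3.682
endloop
endfacet
facet normal 0.324 -0.470 0.821
outer loop
vertex 3.738 3.892 3.682
vertex 2.003 2.514 3.578
vertex 3.351 2.43 2.997
endloop
endfacet
facet normal 0.324 -0.470 0.821
outer loop
vertex 2.39 3.977 4.263
vertex 2.003 2.514 3.578
vertex 3.738 3.892 3.682
endloop
endfacet

endsolid
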